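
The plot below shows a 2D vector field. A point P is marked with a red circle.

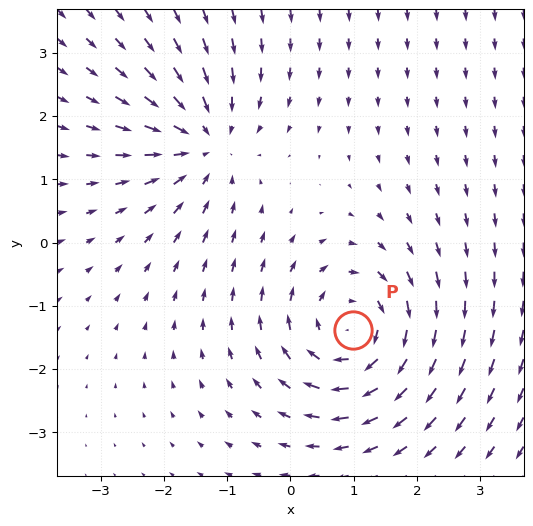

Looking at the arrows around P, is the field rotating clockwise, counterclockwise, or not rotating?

clockwise

Near P at (1.0, -1.4) the arrows circulate clockwise. The curl (z-component) there is about -5; negative curl means clockwise rotation.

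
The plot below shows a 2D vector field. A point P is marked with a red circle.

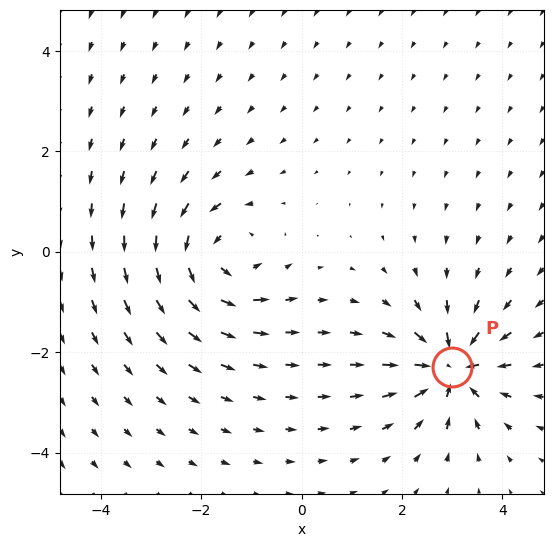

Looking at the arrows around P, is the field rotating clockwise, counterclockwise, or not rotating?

Near P at (3.0, -2.3) the arrows show no circulation. The curl there is ≈0.

not rotating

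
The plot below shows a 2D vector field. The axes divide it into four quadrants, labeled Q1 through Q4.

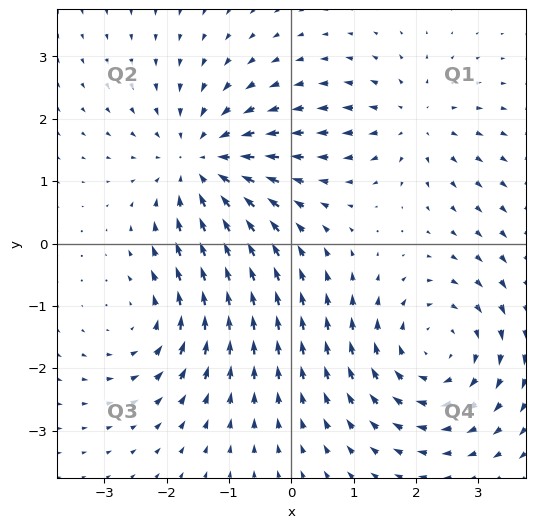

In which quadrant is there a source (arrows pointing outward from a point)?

Q1

The source sits at approximately (2.0, 1.9), which lies in quadrant Q1. The divergence there is about +3, positive as expected for a source.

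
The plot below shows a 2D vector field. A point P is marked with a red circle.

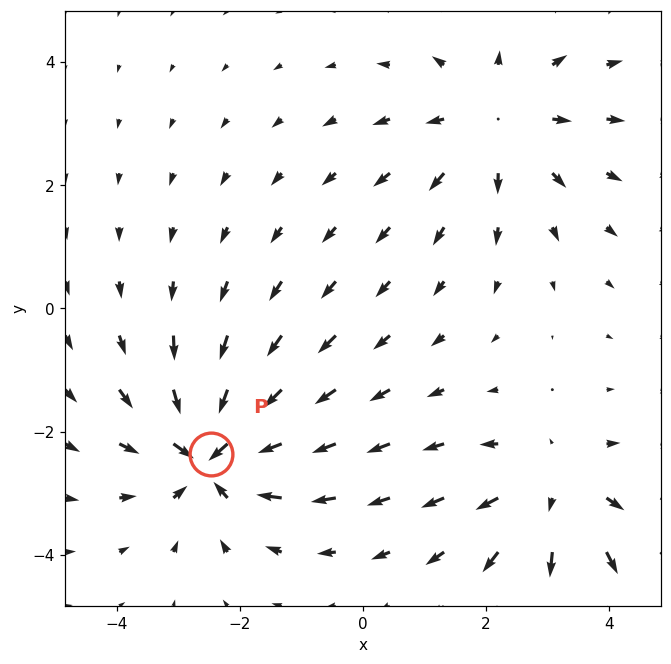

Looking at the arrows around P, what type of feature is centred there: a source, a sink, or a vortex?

sink

At P (-2.5, -2.4) the arrows converge inward. Divergence about -5, curl ≈0 — negative divergence with near-zero curl is a sink.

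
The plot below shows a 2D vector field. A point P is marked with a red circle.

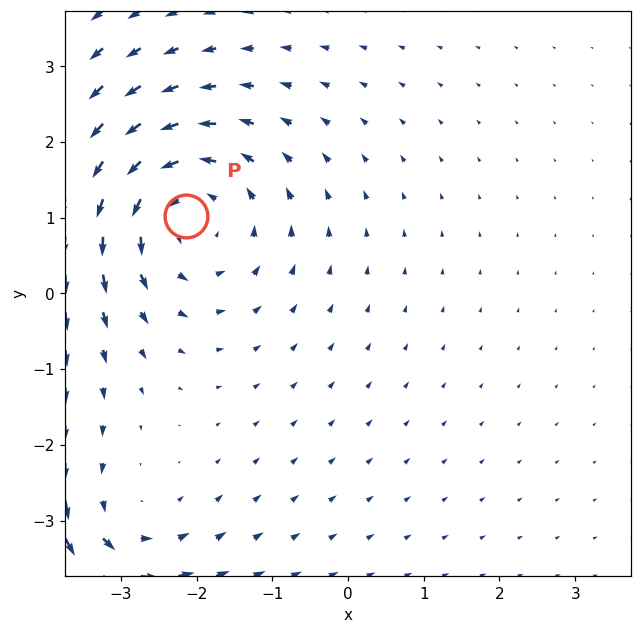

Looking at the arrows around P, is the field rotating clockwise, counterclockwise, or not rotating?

Near P at (-2.1, 1.0) the arrows circulate counterclockwise. The curl (z-component) there is about +3; positive curl means counterclockwise rotation.

counterclockwise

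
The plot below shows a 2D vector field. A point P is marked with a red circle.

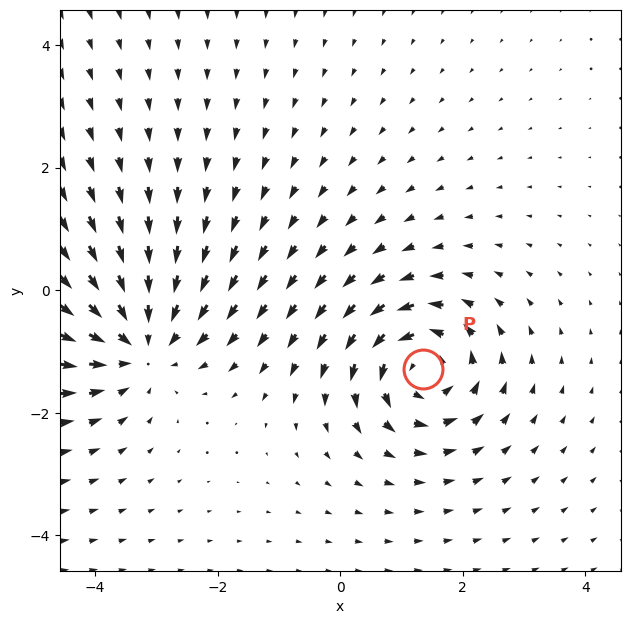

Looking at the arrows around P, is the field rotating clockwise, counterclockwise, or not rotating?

Near P at (1.3, -1.3) the arrows circulate counterclockwise. The curl (z-component) there is about +6; positive curl means counterclockwise rotation.

counterclockwise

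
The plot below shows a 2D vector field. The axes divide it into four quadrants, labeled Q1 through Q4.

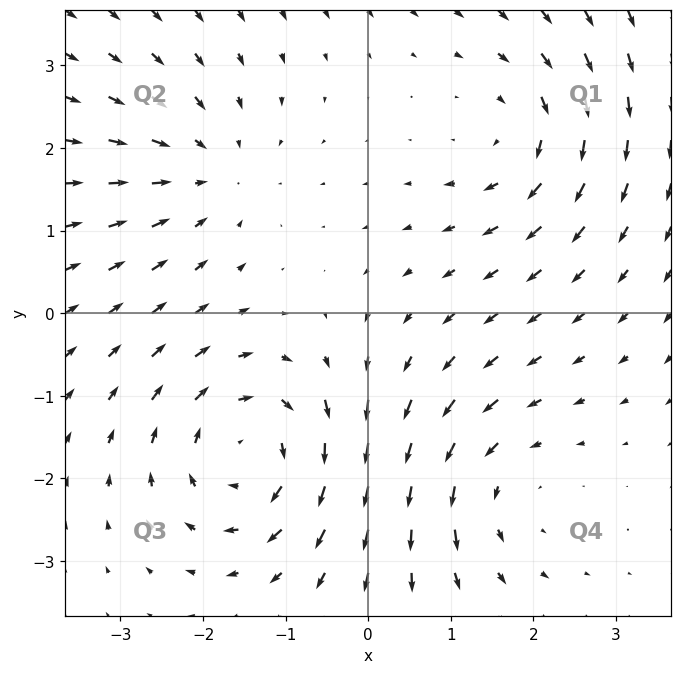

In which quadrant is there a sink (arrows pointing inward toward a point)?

The sink sits at approximately (-1.9, 1.7), which lies in quadrant Q2. The divergence there is about -3, negative as expected for a sink.

Q2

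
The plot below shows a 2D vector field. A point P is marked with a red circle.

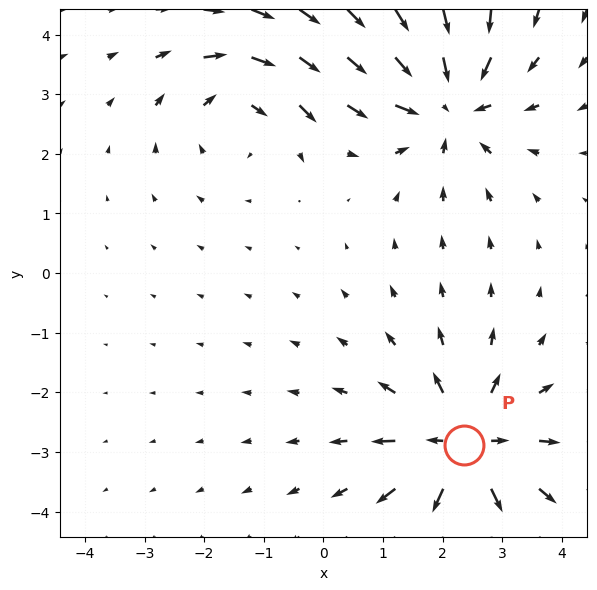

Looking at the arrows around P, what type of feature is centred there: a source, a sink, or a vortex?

source

At P (2.4, -2.9) the arrows spread outward. Divergence about +5, curl ≈0 — positive divergence with near-zero curl is a source.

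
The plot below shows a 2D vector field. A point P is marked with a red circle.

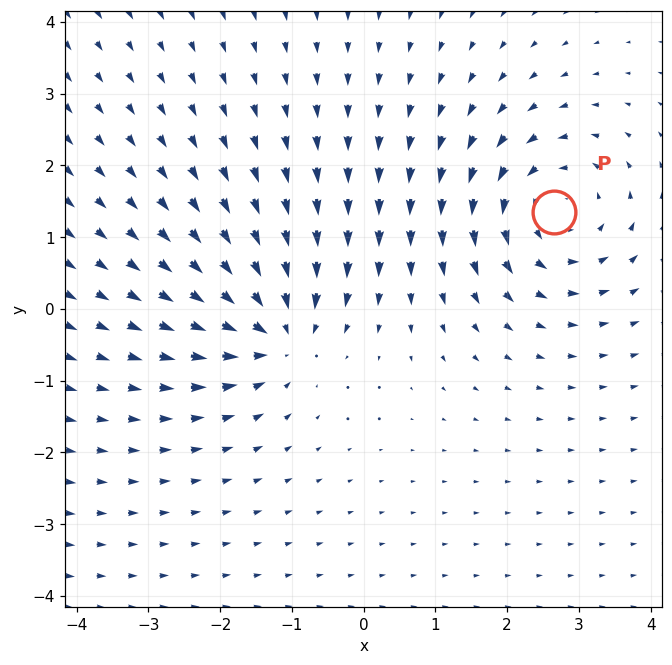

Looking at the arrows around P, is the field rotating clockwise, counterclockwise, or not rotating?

Near P at (2.7, 1.4) the arrows circulate counterclockwise. The curl (z-component) there is about +5; positive curl means counterclockwise rotation.

counterclockwise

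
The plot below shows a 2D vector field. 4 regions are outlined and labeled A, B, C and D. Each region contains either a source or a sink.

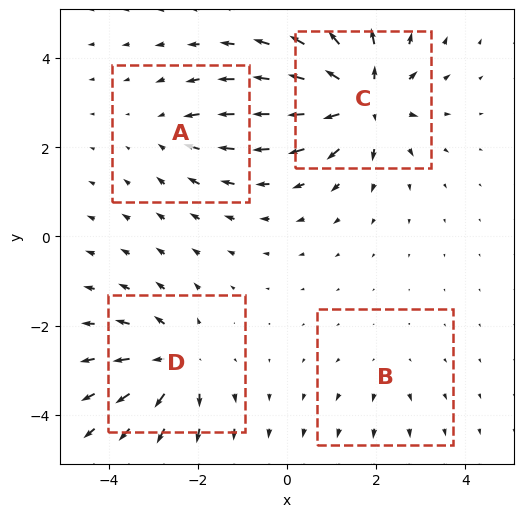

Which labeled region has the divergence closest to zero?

B

Divergence at each region's feature centre — A: about -3, B: about +2, C: about +8, D: about +6. Region B is closest to zero.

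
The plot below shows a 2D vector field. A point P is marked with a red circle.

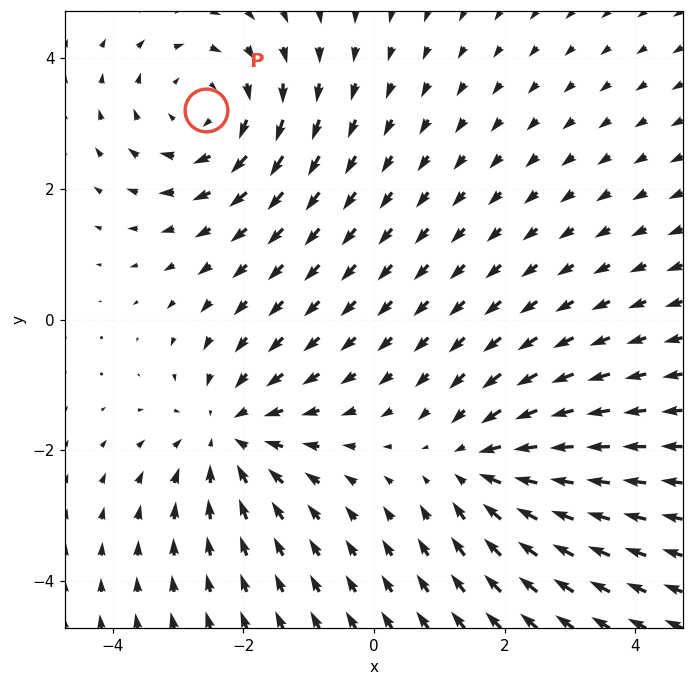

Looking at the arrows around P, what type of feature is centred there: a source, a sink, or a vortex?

At P (-2.6, 3.2) the arrows circulate clockwise. Divergence ≈0, curl about -3 — near-zero divergence with nonzero curl is a vortex.

vortex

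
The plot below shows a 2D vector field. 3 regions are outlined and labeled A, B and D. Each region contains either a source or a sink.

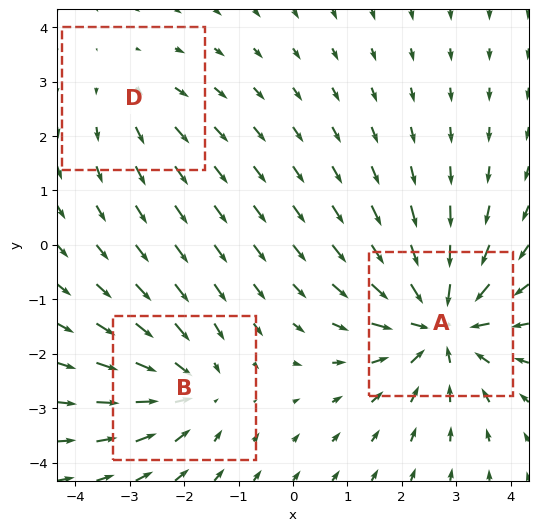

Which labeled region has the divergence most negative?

Divergence at each region's feature centre — A: about -5, B: about -3, D: about +2. Region A is most negative.

A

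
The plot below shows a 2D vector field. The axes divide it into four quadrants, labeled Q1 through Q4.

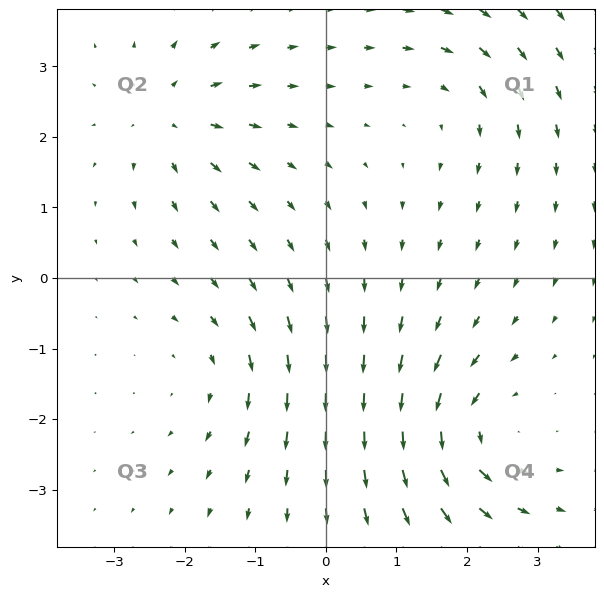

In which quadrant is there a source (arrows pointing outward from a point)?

The source sits at approximately (-2.2, 2.3), which lies in quadrant Q2. The divergence there is about +5, positive as expected for a source.

Q2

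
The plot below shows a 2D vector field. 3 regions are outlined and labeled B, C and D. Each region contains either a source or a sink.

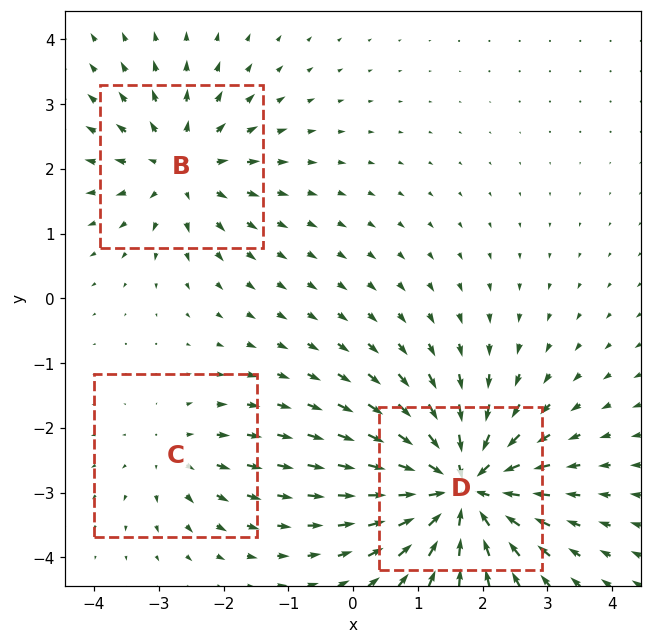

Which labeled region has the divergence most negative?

D

Divergence at each region's feature centre — B: about +4, C: about +2, D: about -6. Region D is most negative.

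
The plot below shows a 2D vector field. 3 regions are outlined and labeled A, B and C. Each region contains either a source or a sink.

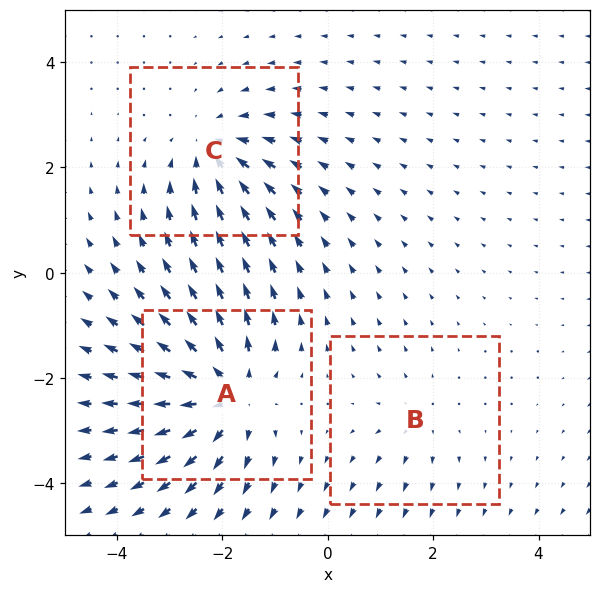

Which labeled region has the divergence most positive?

Divergence at each region's feature centre — A: about +5, B: about +2, C: about -3. Region A is most positive.

A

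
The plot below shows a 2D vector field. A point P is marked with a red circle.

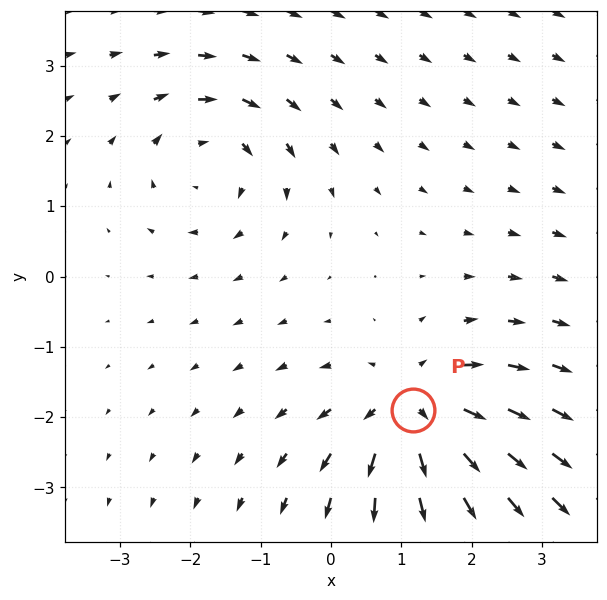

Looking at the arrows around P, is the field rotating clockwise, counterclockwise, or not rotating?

Near P at (1.2, -1.9) the arrows show no circulation. The curl there is ≈0.

not rotating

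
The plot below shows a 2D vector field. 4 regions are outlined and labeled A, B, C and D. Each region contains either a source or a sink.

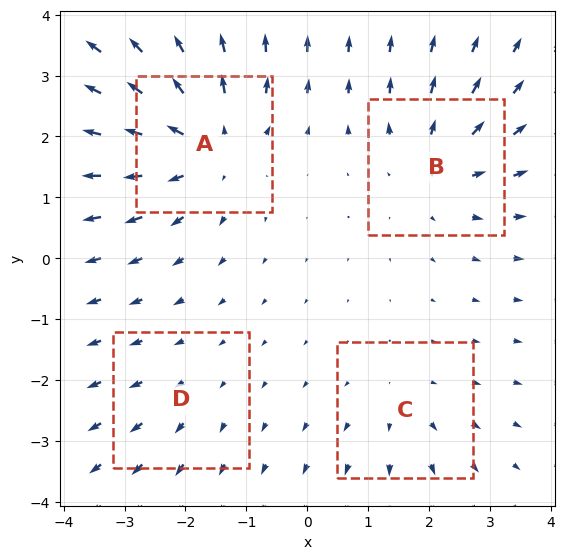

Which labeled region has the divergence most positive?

Divergence at each region's feature centre — A: about +6, B: about +4, C: about +3, D: about +2. Region A is most positive.

A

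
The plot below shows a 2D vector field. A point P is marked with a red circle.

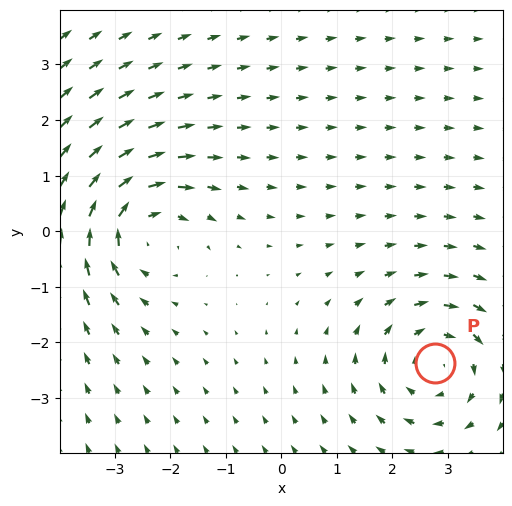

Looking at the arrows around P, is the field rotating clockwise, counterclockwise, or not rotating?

Near P at (2.8, -2.4) the arrows circulate clockwise. The curl (z-component) there is about -4; negative curl means clockwise rotation.

clockwise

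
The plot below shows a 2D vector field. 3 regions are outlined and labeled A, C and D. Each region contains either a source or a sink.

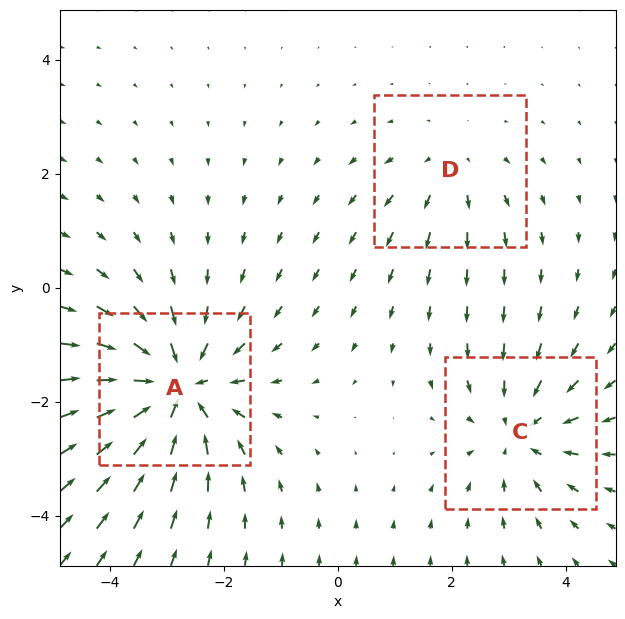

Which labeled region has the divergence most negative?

A

Divergence at each region's feature centre — A: about -5, C: about -3, D: about +2. Region A is most negative.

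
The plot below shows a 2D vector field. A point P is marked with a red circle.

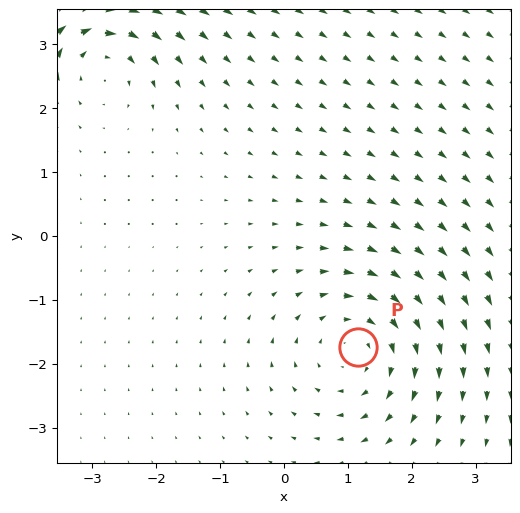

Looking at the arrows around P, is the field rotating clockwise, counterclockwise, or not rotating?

Near P at (1.2, -1.7) the arrows circulate clockwise. The curl (z-component) there is about -4; negative curl means clockwise rotation.

clockwise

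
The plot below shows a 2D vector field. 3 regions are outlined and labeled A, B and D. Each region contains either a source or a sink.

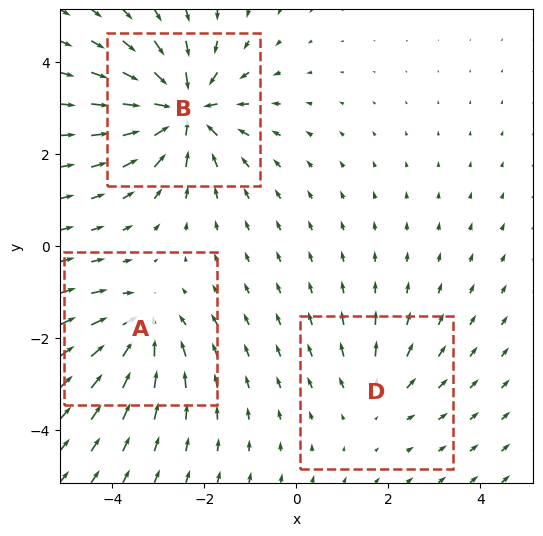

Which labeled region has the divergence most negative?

B

Divergence at each region's feature centre — A: about -4, B: about -6, D: about +2. Region B is most negative.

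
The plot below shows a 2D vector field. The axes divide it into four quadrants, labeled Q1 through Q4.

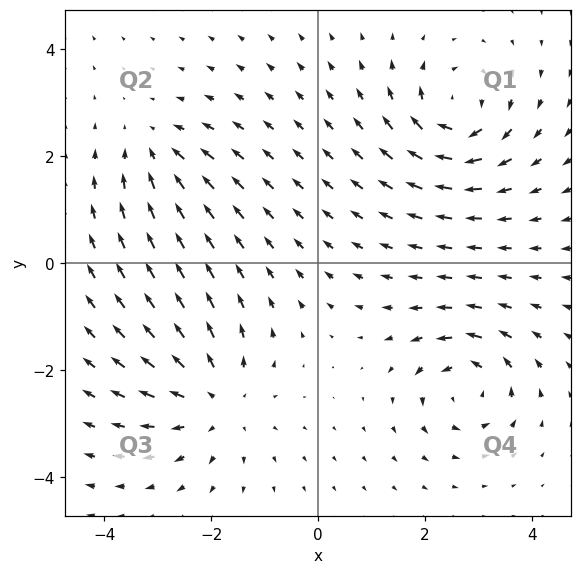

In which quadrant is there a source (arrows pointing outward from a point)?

The source sits at approximately (-1.9, -2.6), which lies in quadrant Q3. The divergence there is about +4, positive as expected for a source.

Q3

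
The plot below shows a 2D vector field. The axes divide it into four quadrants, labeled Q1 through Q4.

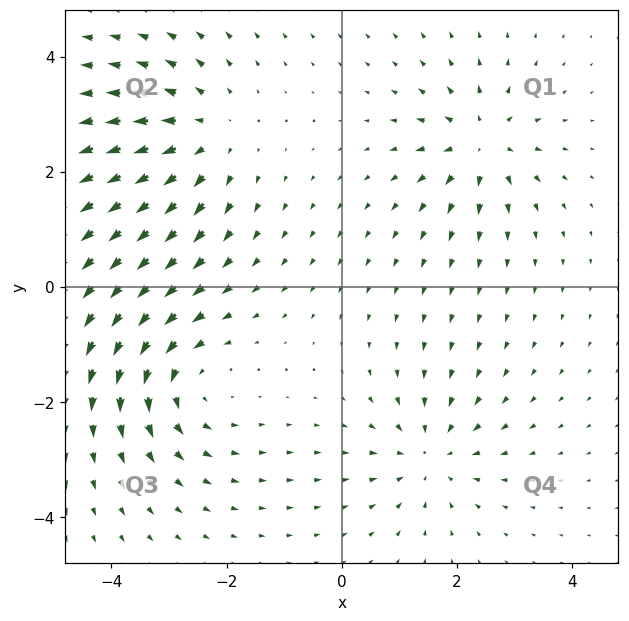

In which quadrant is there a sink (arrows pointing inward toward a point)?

Q4

The sink sits at approximately (1.5, -2.9), which lies in quadrant Q4. The divergence there is about -4, negative as expected for a sink.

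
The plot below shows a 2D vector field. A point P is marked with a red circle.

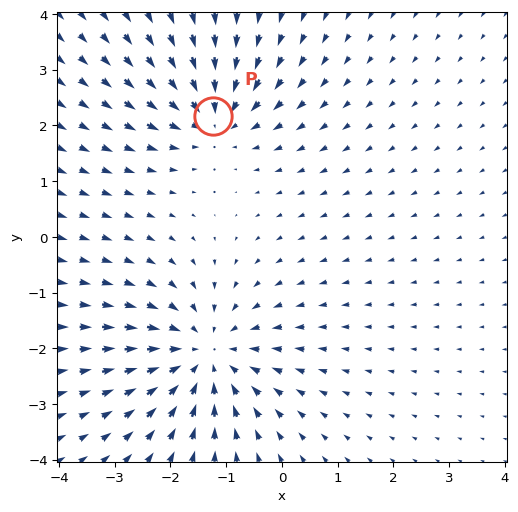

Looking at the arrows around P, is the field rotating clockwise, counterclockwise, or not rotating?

Near P at (-1.2, 2.2) the arrows show no circulation. The curl there is ≈0.

not rotating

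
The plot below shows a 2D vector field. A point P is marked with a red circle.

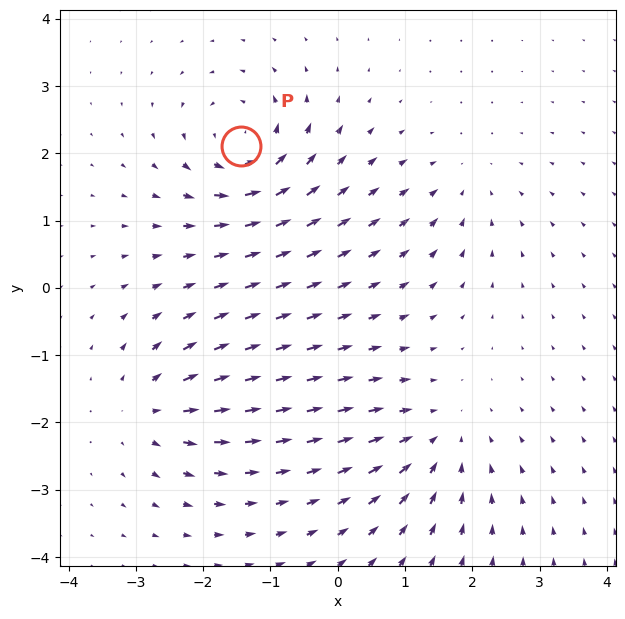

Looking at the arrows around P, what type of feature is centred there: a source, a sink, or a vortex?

vortex

At P (-1.4, 2.1) the arrows circulate counterclockwise. Divergence ≈0, curl about +6 — near-zero divergence with nonzero curl is a vortex.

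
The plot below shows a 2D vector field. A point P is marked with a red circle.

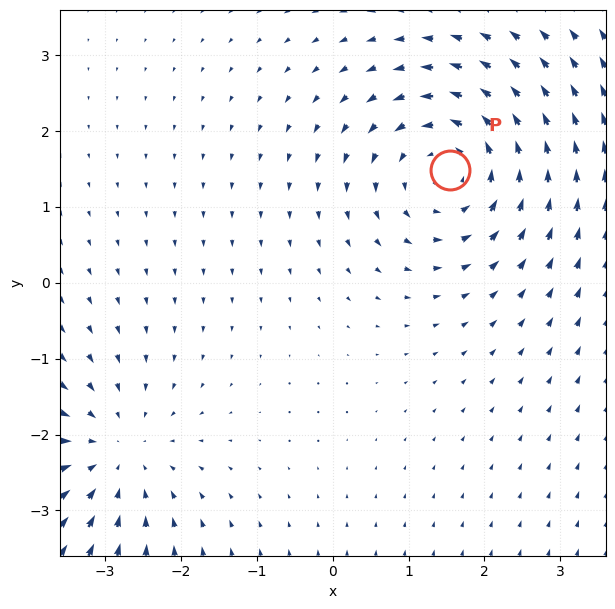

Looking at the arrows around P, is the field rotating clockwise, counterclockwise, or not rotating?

counterclockwise

Near P at (1.6, 1.5) the arrows circulate counterclockwise. The curl (z-component) there is about +4; positive curl means counterclockwise rotation.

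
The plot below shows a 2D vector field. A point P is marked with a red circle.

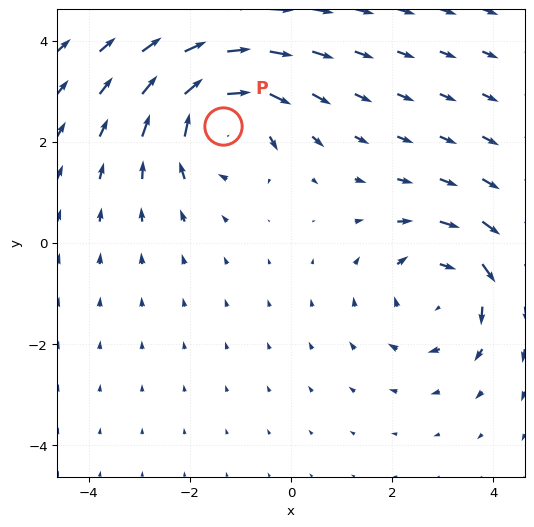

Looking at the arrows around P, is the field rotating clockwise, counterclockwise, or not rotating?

Near P at (-1.3, 2.3) the arrows circulate clockwise. The curl (z-component) there is about -6; negative curl means clockwise rotation.

clockwise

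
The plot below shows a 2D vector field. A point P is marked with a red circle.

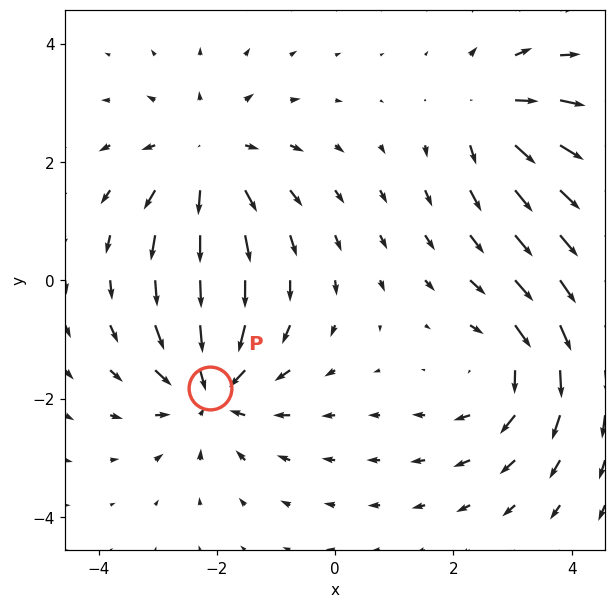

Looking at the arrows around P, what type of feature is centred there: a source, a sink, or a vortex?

sink

At P (-2.1, -1.8) the arrows converge inward. Divergence about -5, curl ≈0 — negative divergence with near-zero curl is a sink.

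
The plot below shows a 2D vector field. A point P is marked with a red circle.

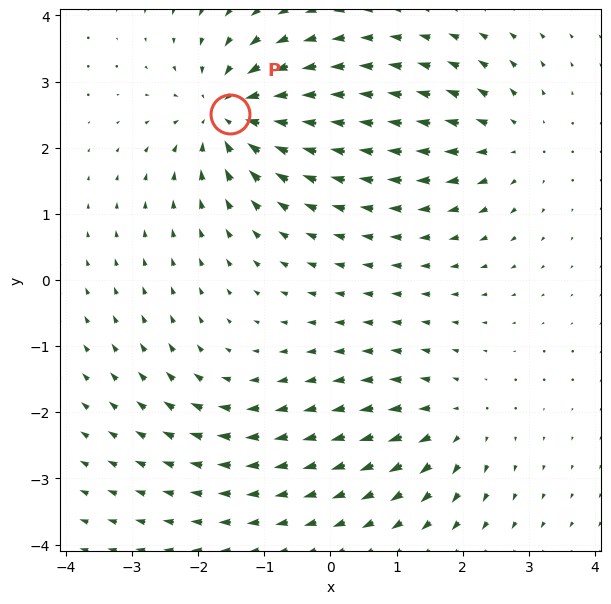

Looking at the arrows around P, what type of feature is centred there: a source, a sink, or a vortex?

sink

At P (-1.5, 2.5) the arrows converge inward. Divergence about -6, curl ≈0 — negative divergence with near-zero curl is a sink.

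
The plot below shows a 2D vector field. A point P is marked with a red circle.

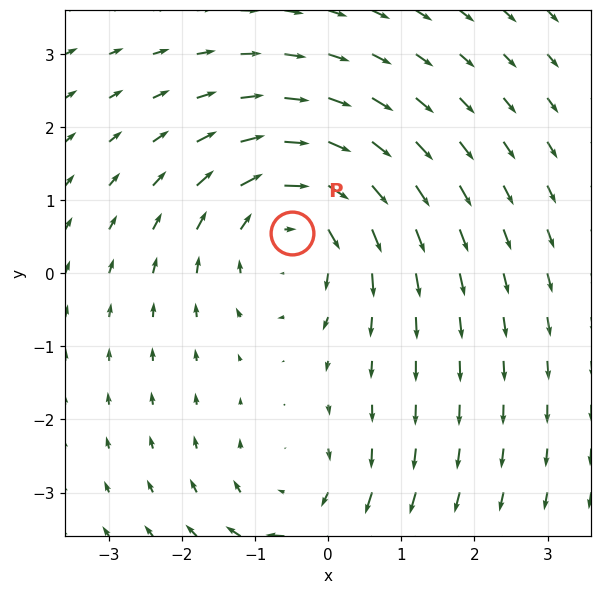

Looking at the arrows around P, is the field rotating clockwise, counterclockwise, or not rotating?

clockwise

Near P at (-0.5, 0.5) the arrows circulate clockwise. The curl (z-component) there is about -4; negative curl means clockwise rotation.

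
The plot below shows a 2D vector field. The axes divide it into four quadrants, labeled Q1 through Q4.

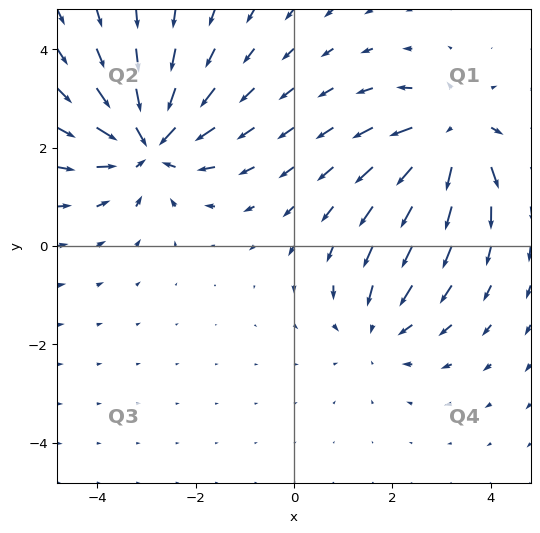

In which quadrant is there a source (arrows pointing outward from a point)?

The source sits at approximately (3.2, 2.3), which lies in quadrant Q1. The divergence there is about +5, positive as expected for a source.

Q1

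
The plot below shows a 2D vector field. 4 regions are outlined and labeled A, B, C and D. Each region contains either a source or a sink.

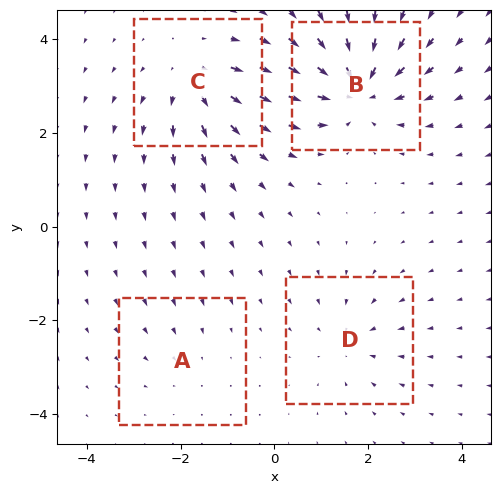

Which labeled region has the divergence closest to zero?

A

Divergence at each region's feature centre — A: about -2, B: about -7, C: about +5, D: about -3. Region A is closest to zero.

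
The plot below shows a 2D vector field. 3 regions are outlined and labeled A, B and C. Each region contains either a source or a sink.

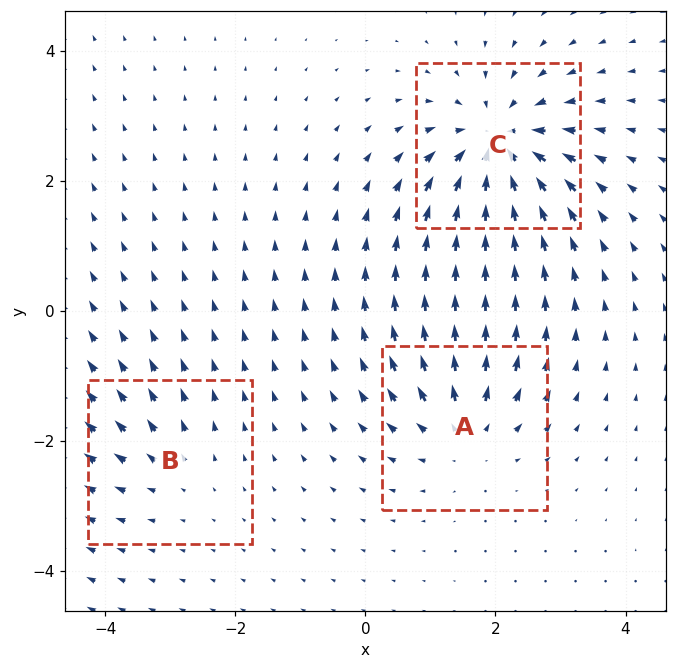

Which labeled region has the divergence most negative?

Divergence at each region's feature centre — A: about +4, B: about +2, C: about -5. Region C is most negative.

C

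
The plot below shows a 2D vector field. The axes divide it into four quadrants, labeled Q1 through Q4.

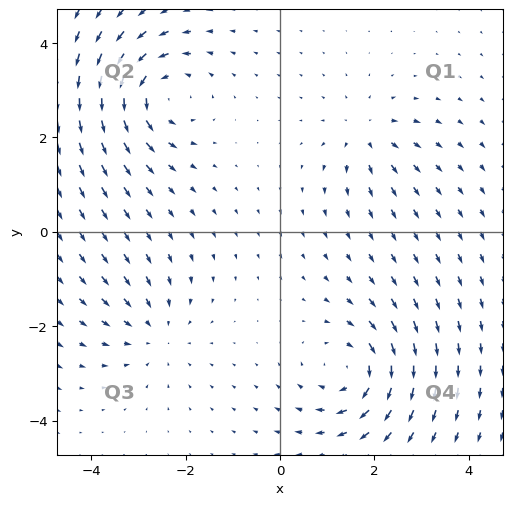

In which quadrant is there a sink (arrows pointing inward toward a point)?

The sink sits at approximately (-2.6, -2.1), which lies in quadrant Q3. The divergence there is about -3, negative as expected for a sink.

Q3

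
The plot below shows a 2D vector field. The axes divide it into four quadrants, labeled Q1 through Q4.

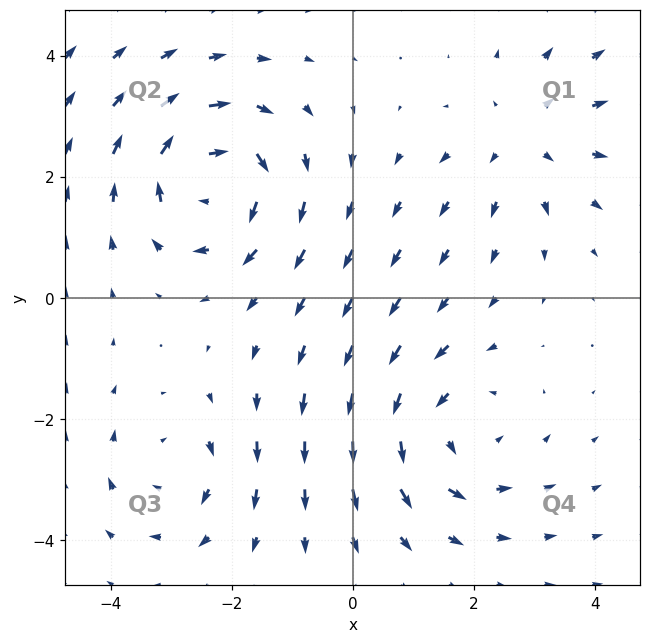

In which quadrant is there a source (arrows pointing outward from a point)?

Q1

The source sits at approximately (2.9, 2.6), which lies in quadrant Q1. The divergence there is about +3, positive as expected for a source.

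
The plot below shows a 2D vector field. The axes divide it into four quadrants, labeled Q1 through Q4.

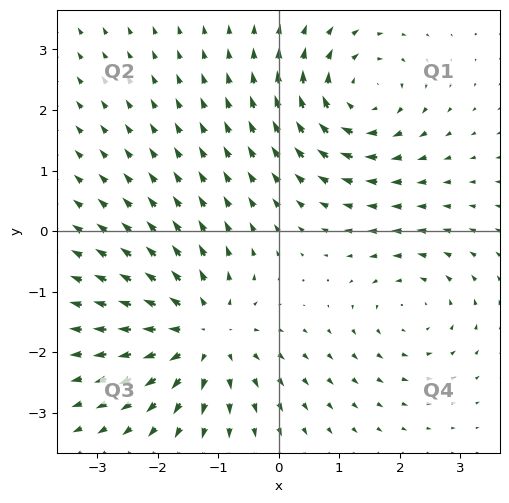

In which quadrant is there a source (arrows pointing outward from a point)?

Q3

The source sits at approximately (-1.2, -1.7), which lies in quadrant Q3. The divergence there is about +5, positive as expected for a source.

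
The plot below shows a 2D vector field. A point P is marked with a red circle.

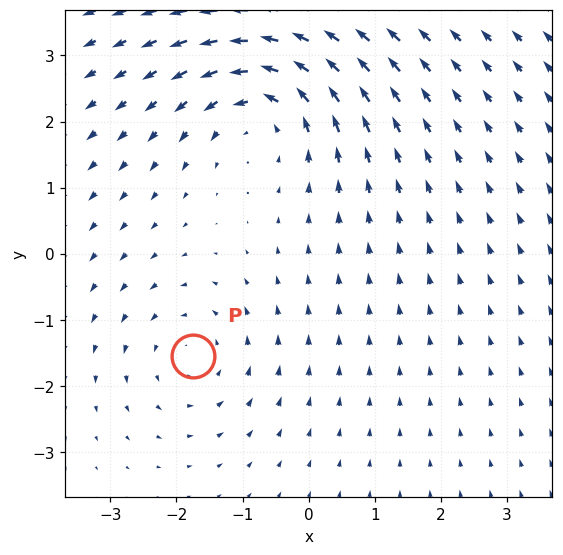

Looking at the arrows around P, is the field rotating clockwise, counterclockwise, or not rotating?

counterclockwise

Near P at (-1.8, -1.5) the arrows circulate counterclockwise. The curl (z-component) there is about +3; positive curl means counterclockwise rotation.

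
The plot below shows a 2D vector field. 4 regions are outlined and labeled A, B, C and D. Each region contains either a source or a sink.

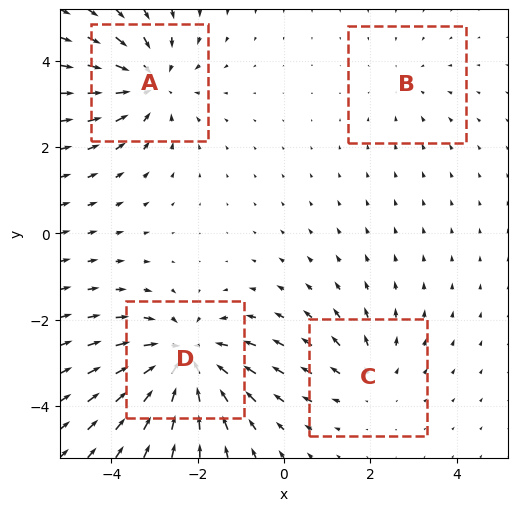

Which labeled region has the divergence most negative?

D

Divergence at each region's feature centre — A: about -4, B: about -2, C: about +3, D: about -6. Region D is most negative.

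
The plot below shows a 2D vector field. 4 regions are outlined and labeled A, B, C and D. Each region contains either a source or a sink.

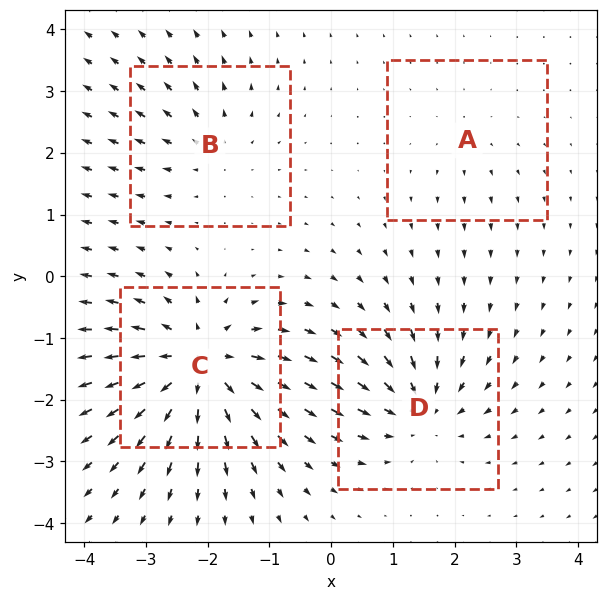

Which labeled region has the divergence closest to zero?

Divergence at each region's feature centre — A: about +2, B: about +4, C: about +8, D: about -6. Region A is closest to zero.

A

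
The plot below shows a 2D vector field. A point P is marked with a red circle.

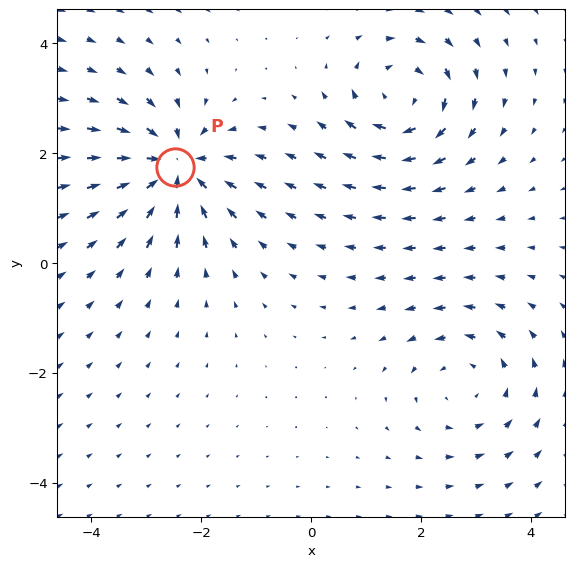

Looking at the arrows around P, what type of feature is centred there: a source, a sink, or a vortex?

At P (-2.5, 1.7) the arrows converge inward. Divergence about -6, curl ≈0 — negative divergence with near-zero curl is a sink.

sink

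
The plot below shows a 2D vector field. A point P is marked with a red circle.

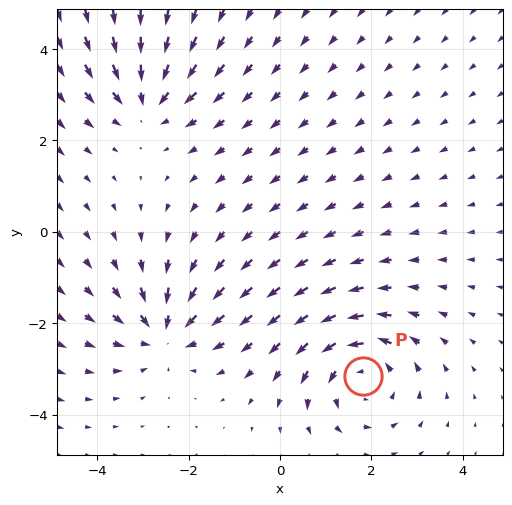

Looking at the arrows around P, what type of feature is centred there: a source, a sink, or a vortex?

At P (1.8, -3.2) the arrows circulate counterclockwise. Divergence ≈0, curl about +4 — near-zero divergence with nonzero curl is a vortex.

vortex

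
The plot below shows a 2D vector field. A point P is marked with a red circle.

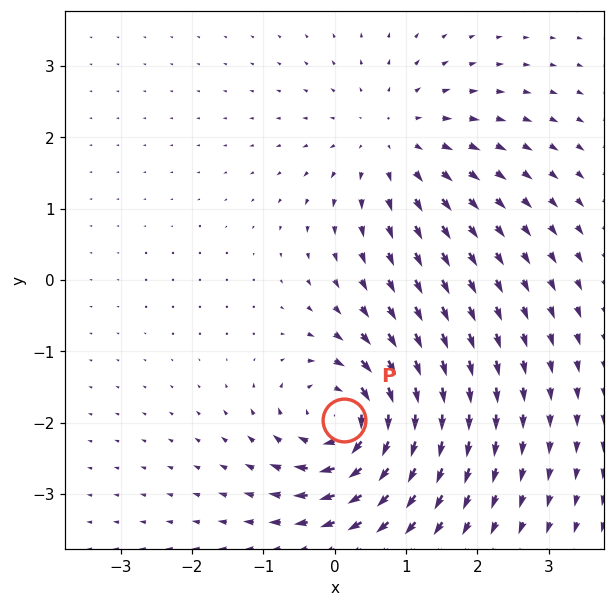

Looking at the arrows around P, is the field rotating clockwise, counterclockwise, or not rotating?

clockwise

Near P at (0.1, -2.0) the arrows circulate clockwise. The curl (z-component) there is about -6; negative curl means clockwise rotation.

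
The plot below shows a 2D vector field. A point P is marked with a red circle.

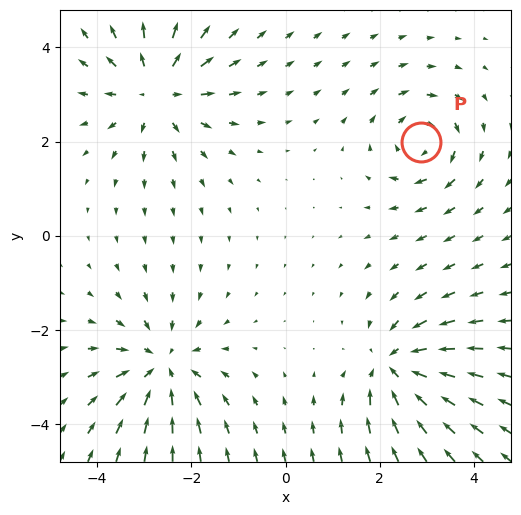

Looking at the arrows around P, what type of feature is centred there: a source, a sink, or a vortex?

At P (2.9, 2.0) the arrows circulate clockwise. Divergence ≈0, curl about -5 — near-zero divergence with nonzero curl is a vortex.

vortex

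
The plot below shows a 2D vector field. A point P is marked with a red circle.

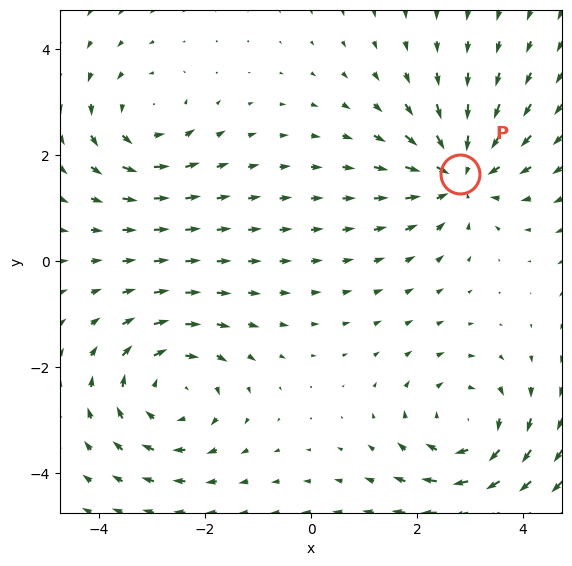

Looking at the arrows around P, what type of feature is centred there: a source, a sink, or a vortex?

sink

At P (2.8, 1.6) the arrows converge inward. Divergence about -5, curl ≈0 — negative divergence with near-zero curl is a sink.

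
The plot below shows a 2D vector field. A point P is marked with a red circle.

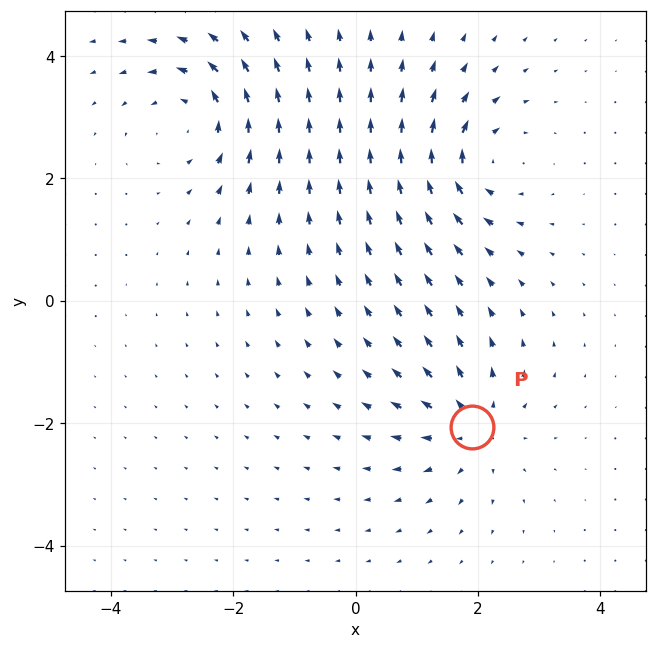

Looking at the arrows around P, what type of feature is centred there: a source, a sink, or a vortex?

At P (1.9, -2.1) the arrows spread outward. Divergence about +5, curl ≈0 — positive divergence with near-zero curl is a source.

source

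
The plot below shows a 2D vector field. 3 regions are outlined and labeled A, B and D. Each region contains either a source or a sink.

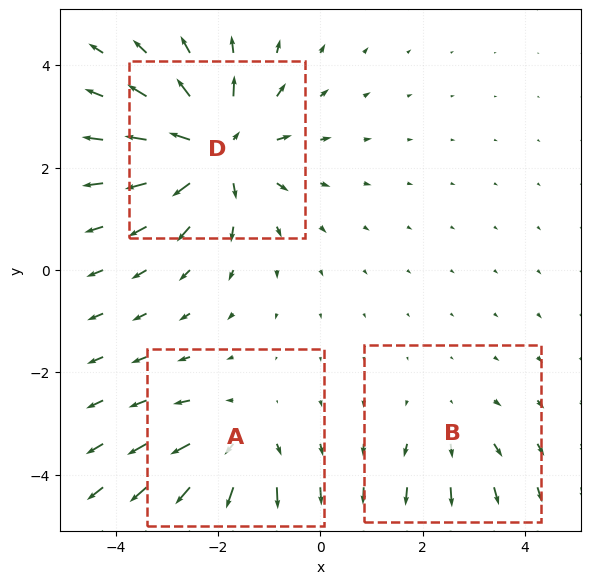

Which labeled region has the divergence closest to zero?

B

Divergence at each region's feature centre — A: about +3, B: about +2, D: about +5. Region B is closest to zero.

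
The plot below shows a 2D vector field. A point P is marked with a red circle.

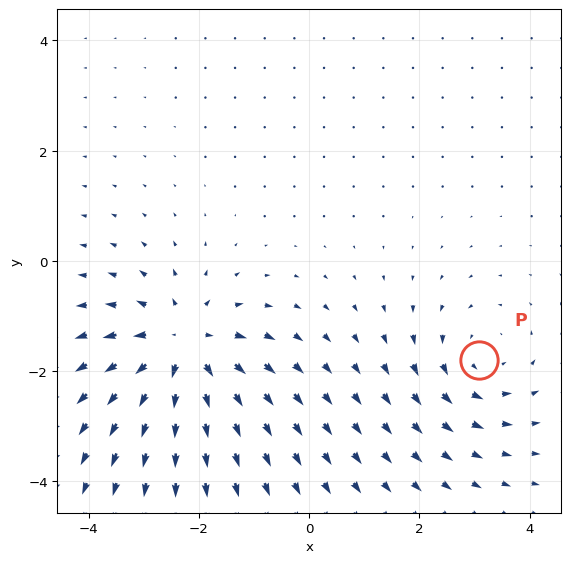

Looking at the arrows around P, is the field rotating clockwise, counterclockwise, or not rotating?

counterclockwise

Near P at (3.1, -1.8) the arrows circulate counterclockwise. The curl (z-component) there is about +2; positive curl means counterclockwise rotation.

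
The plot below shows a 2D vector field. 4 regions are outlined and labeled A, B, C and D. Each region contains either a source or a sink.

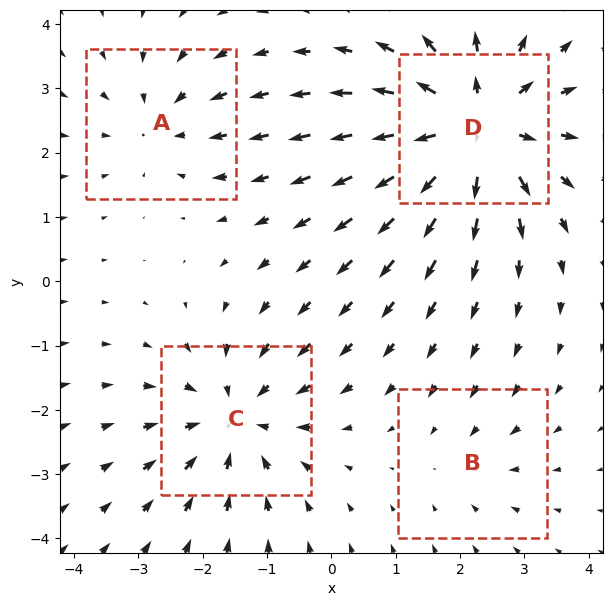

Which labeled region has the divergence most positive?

D

Divergence at each region's feature centre — A: about -3, B: about -2, C: about -5, D: about +7. Region D is most positive.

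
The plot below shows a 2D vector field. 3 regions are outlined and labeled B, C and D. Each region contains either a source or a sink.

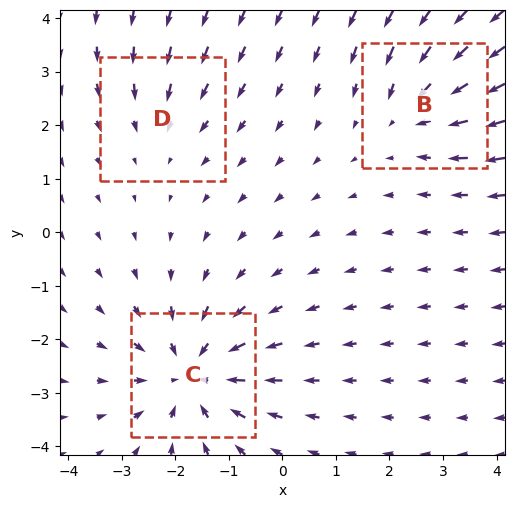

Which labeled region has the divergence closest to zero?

D

Divergence at each region's feature centre — B: about -3, C: about -4, D: about -2. Region D is closest to zero.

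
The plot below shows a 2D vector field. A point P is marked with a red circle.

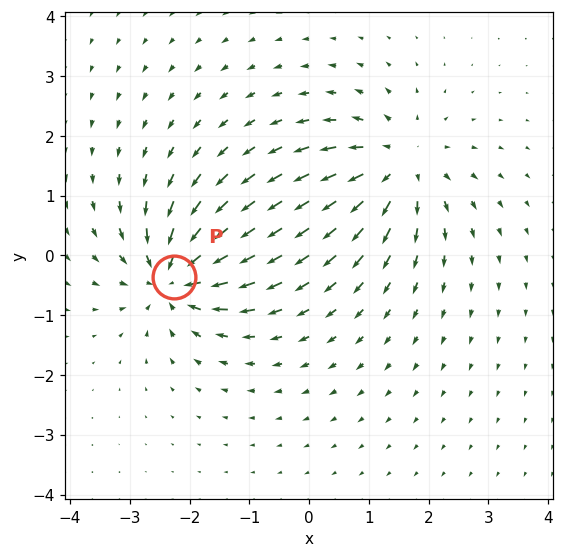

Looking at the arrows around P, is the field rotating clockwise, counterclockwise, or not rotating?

Near P at (-2.3, -0.4) the arrows show no circulation. The curl there is ≈0.

not rotating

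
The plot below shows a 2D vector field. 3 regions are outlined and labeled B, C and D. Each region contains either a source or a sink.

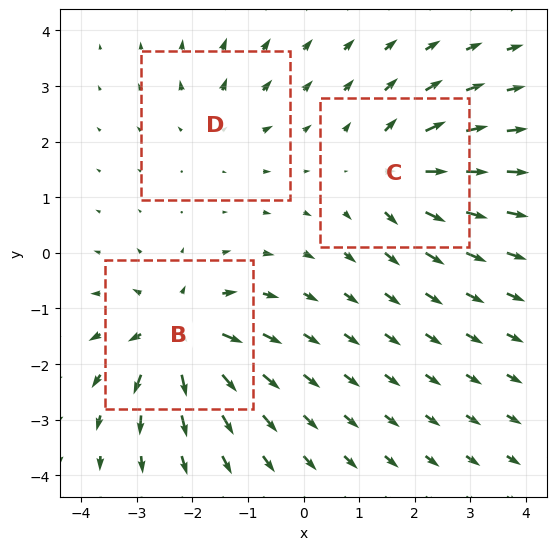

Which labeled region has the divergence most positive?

B

Divergence at each region's feature centre — B: about +6, C: about +4, D: about +3. Region B is most positive.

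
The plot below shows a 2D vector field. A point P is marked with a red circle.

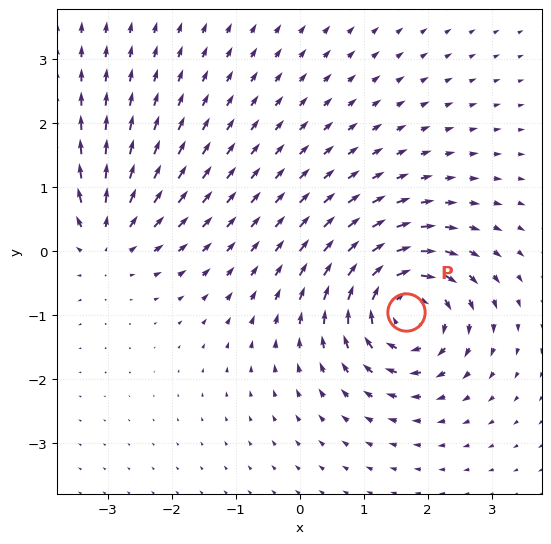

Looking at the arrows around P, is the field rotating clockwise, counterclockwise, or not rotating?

clockwise

Near P at (1.7, -0.9) the arrows circulate clockwise. The curl (z-component) there is about -7; negative curl means clockwise rotation.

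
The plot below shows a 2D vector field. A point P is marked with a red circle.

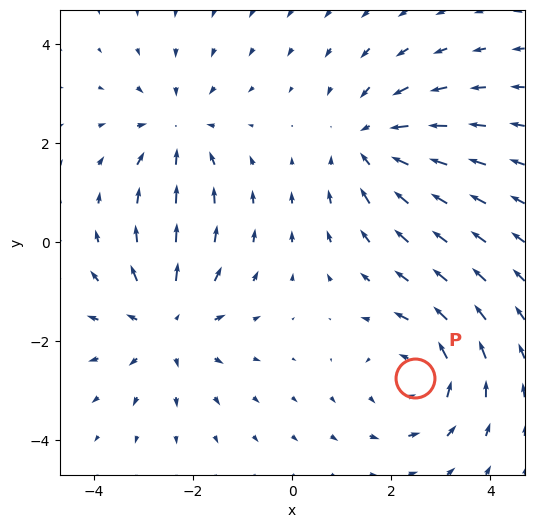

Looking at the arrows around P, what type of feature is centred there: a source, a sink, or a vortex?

At P (2.5, -2.7) the arrows circulate counterclockwise. Divergence ≈0, curl about +4 — near-zero divergence with nonzero curl is a vortex.

vortex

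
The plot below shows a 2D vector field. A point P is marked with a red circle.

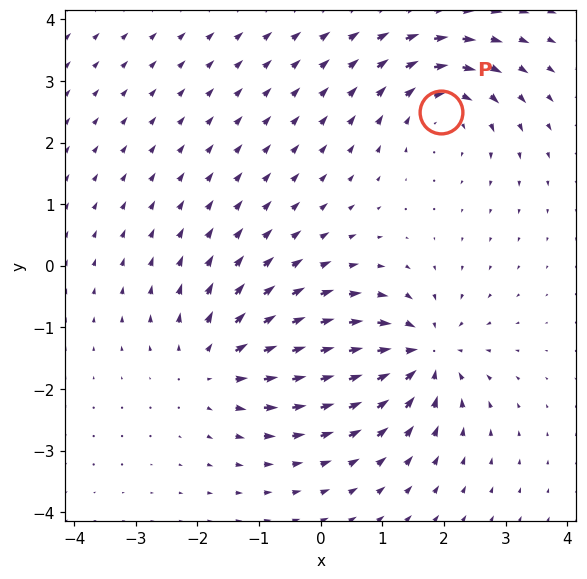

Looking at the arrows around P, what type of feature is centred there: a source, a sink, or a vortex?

At P (2.0, 2.5) the arrows circulate clockwise. Divergence ≈0, curl about -4 — near-zero divergence with nonzero curl is a vortex.

vortex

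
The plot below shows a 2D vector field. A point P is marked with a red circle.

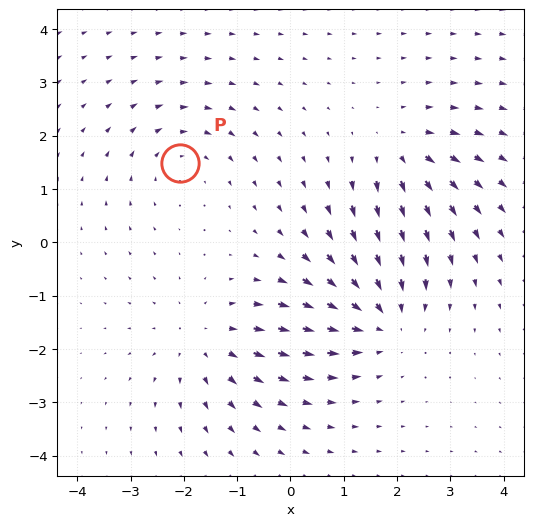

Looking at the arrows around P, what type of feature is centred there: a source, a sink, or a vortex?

At P (-2.1, 1.5) the arrows circulate clockwise. Divergence ≈0, curl about -3 — near-zero divergence with nonzero curl is a vortex.

vortex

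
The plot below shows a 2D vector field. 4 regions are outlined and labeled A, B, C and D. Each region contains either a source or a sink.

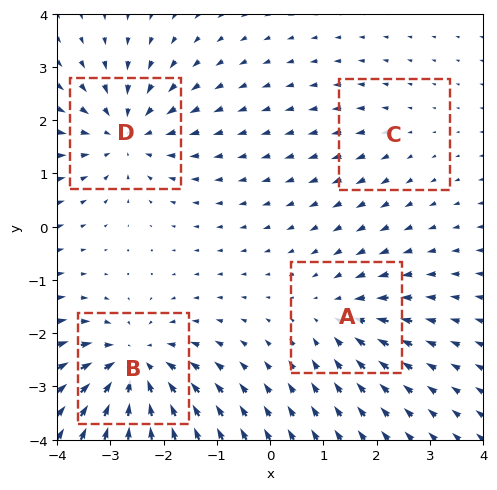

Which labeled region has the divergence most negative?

B

Divergence at each region's feature centre — A: about -3, B: about -6, C: about +2, D: about -5. Region B is most negative.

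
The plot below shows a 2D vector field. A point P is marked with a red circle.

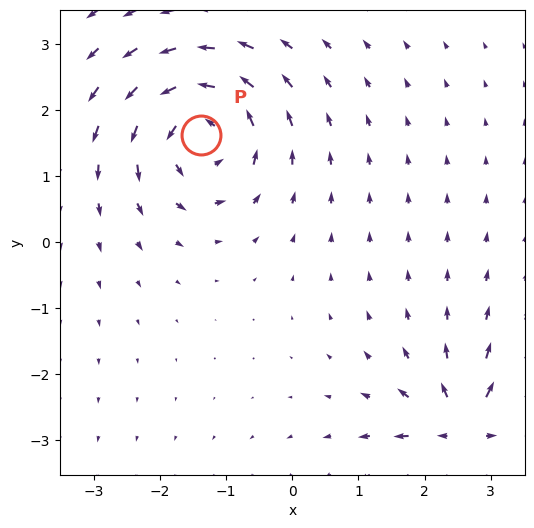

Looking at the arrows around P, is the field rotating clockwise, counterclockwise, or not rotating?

counterclockwise

Near P at (-1.4, 1.6) the arrows circulate counterclockwise. The curl (z-component) there is about +5; positive curl means counterclockwise rotation.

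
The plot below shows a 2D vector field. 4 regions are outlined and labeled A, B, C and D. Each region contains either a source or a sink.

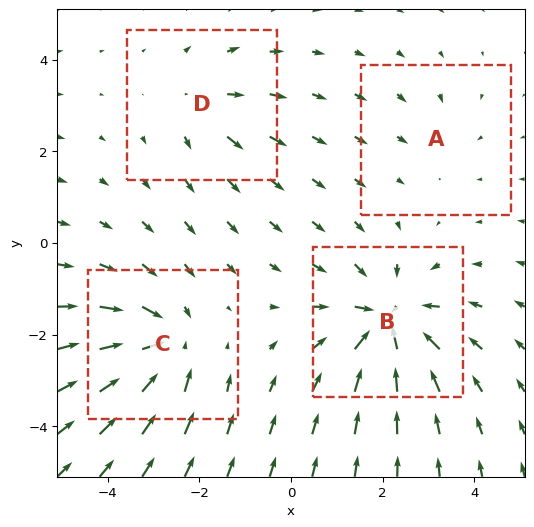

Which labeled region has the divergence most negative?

Divergence at each region's feature centre — A: about -2, B: about -6, C: about -5, D: about +3. Region B is most negative.

B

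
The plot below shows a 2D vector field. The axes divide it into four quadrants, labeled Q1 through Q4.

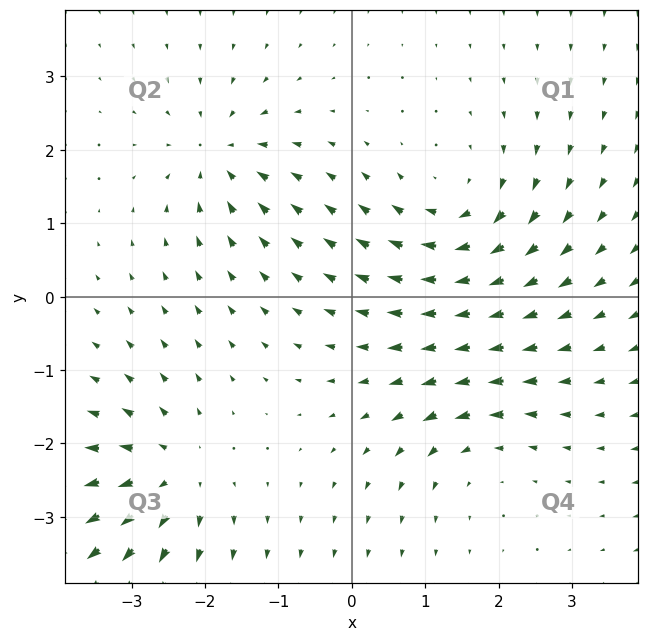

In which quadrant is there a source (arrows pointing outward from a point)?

The source sits at approximately (-2.5, -2.4), which lies in quadrant Q3. The divergence there is about +5, positive as expected for a source.

Q3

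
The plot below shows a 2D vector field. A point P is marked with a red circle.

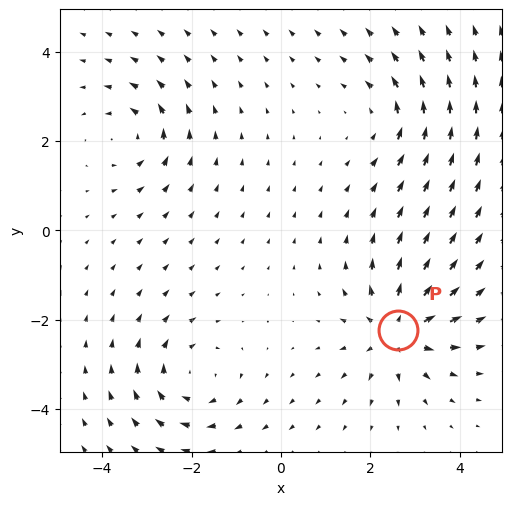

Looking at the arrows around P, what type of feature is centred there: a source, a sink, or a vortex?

At P (2.6, -2.2) the arrows spread outward. Divergence about +4, curl ≈0 — positive divergence with near-zero curl is a source.

source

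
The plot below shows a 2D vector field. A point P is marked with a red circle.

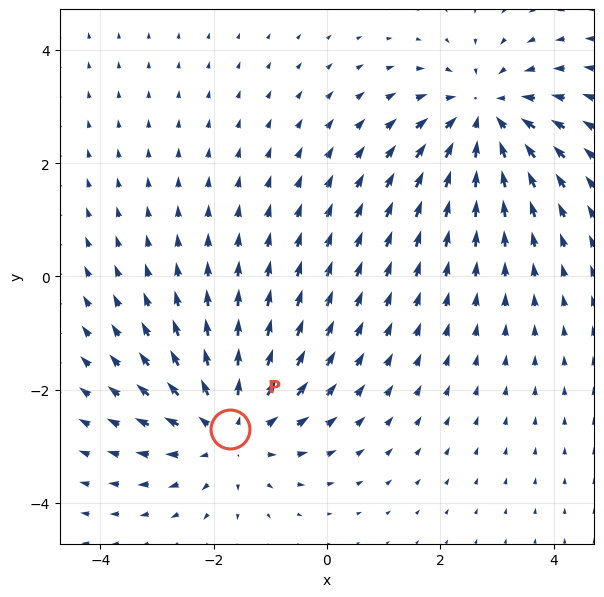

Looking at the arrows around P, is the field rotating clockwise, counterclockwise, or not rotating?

Near P at (-1.7, -2.7) the arrows show no circulation. The curl there is ≈0.

not rotating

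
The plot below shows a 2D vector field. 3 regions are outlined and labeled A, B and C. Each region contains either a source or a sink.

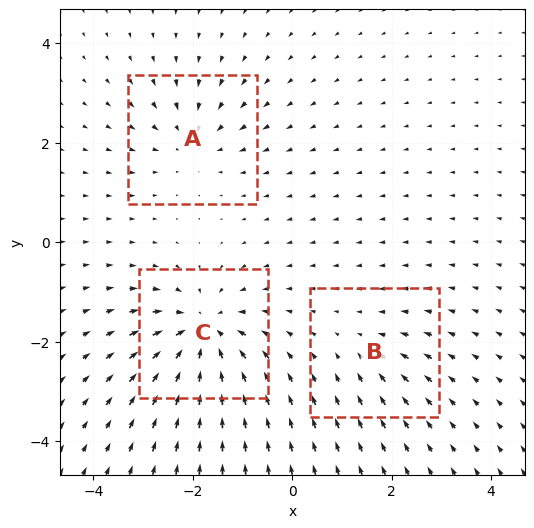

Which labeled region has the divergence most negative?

Divergence at each region's feature centre — A: about -3, B: about -2, C: about -6. Region C is most negative.

C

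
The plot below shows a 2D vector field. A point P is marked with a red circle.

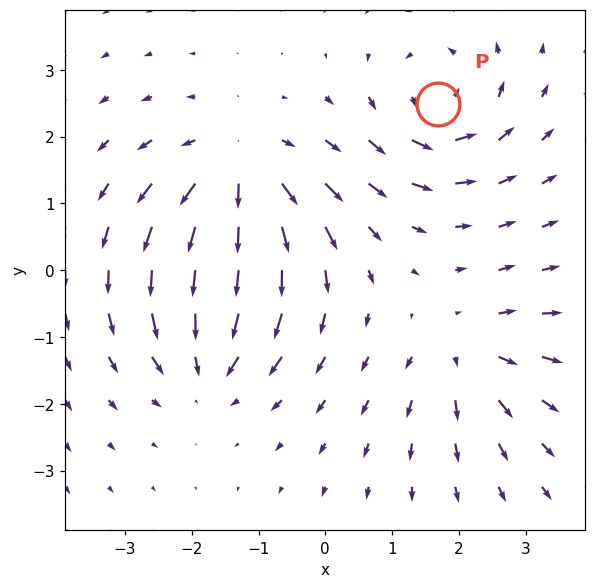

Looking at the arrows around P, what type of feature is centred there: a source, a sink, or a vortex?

At P (1.7, 2.5) the arrows circulate counterclockwise. Divergence ≈0, curl about +4 — near-zero divergence with nonzero curl is a vortex.

vortex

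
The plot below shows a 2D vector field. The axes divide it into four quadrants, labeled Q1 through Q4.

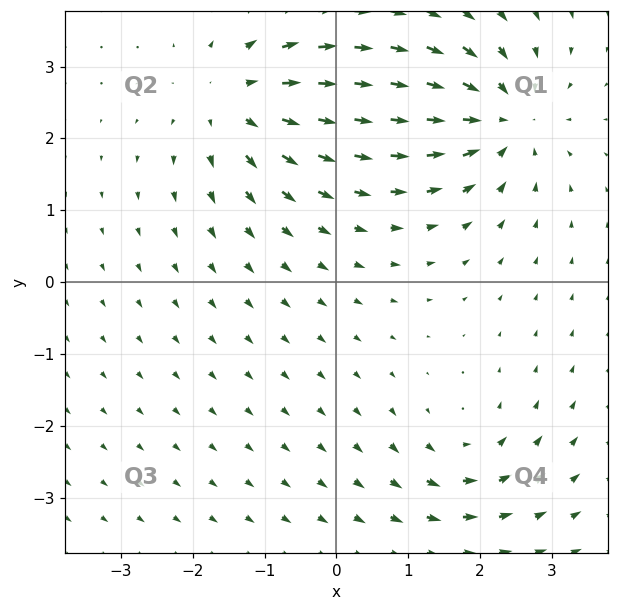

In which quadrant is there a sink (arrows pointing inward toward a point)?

Q1

The sink sits at approximately (2.3, 2.3), which lies in quadrant Q1. The divergence there is about -6, negative as expected for a sink.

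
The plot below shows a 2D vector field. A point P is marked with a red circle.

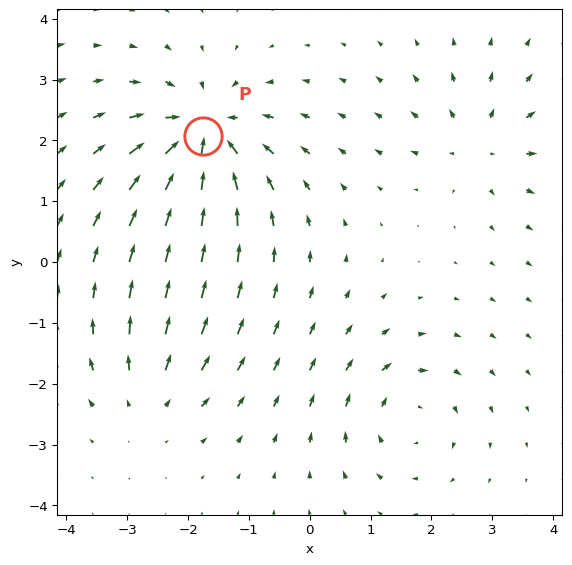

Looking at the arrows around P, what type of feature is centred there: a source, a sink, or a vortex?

At P (-1.8, 2.1) the arrows converge inward. Divergence about -6, curl ≈0 — negative divergence with near-zero curl is a sink.

sink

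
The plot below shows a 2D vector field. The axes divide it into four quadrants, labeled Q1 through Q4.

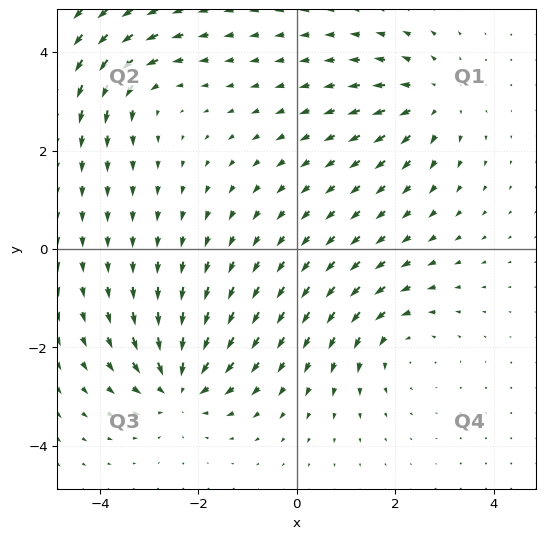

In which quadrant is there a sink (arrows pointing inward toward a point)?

Q3

The sink sits at approximately (-2.4, -2.8), which lies in quadrant Q3. The divergence there is about -6, negative as expected for a sink.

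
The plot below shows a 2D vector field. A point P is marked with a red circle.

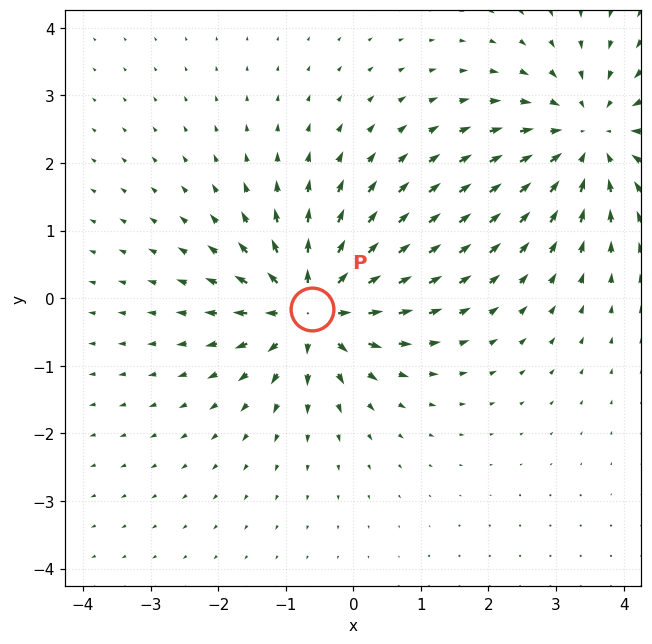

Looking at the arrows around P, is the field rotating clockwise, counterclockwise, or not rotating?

not rotating

Near P at (-0.6, -0.2) the arrows show no circulation. The curl there is ≈0.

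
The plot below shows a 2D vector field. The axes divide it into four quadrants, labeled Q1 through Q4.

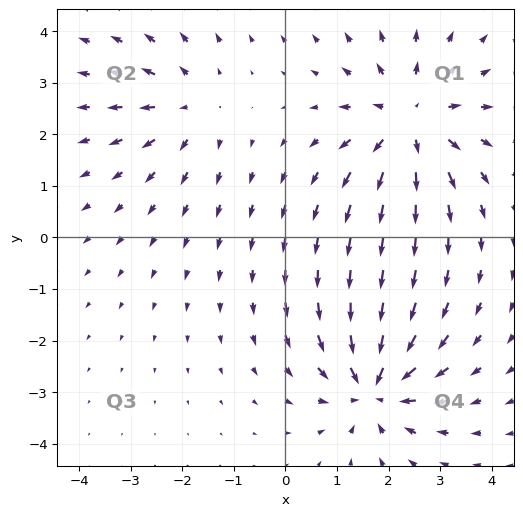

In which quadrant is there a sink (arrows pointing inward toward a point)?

Q4

The sink sits at approximately (1.7, -2.9), which lies in quadrant Q4. The divergence there is about -5, negative as expected for a sink.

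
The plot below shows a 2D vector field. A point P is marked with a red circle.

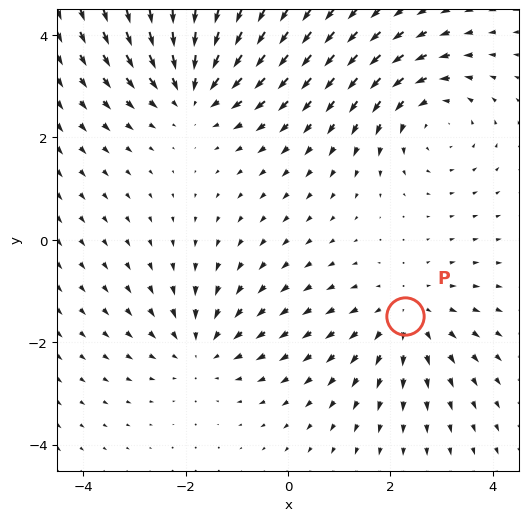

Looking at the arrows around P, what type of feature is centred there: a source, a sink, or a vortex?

At P (2.3, -1.5) the arrows spread outward. Divergence about +3, curl ≈0 — positive divergence with near-zero curl is a source.

source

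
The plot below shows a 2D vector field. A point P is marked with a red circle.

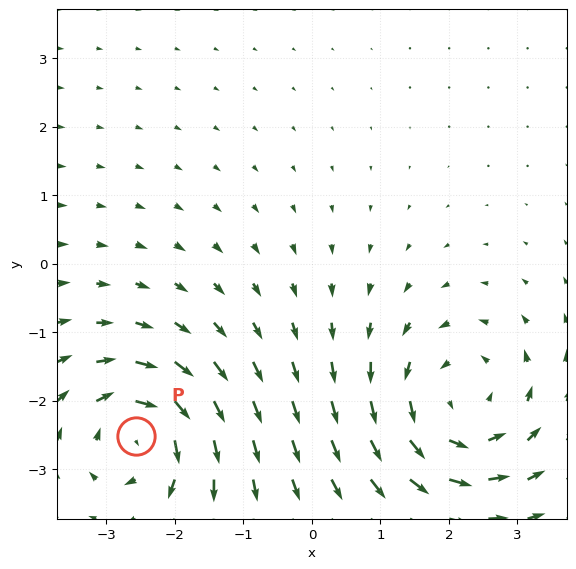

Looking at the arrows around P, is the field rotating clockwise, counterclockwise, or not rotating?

clockwise

Near P at (-2.6, -2.5) the arrows circulate clockwise. The curl (z-component) there is about -4; negative curl means clockwise rotation.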